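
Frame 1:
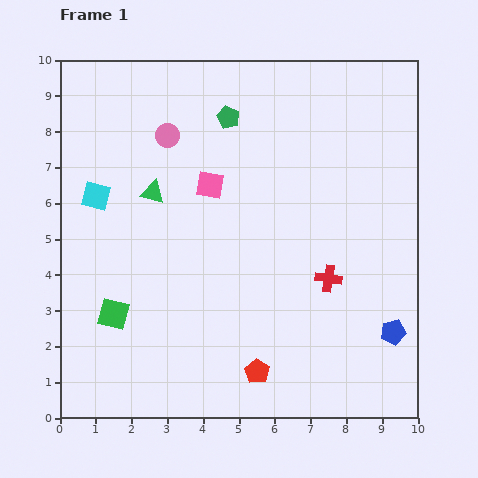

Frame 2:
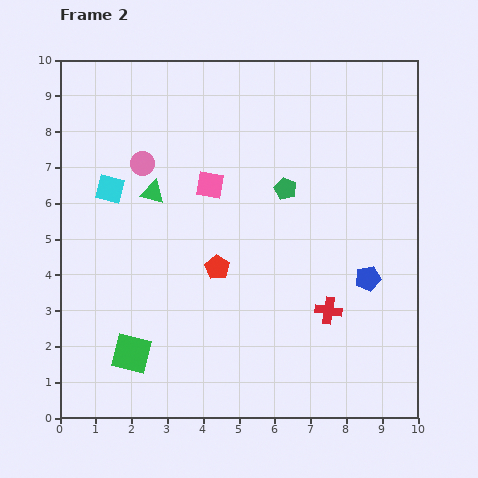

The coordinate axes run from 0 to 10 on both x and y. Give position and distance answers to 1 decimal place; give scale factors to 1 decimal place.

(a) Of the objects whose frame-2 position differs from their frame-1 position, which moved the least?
the cyan square

(moved 0.4)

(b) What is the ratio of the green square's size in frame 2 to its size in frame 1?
1.3×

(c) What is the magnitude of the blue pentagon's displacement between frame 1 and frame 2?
1.7

The blue pentagon moved from (9.3, 2.4) to (8.6, 3.9), a distance of √(0.7² + 1.5²) ≈ 1.7.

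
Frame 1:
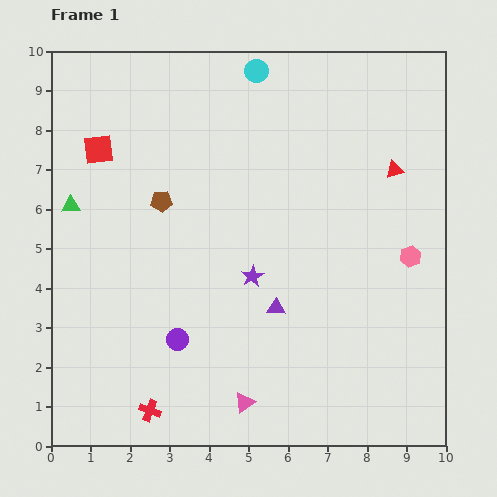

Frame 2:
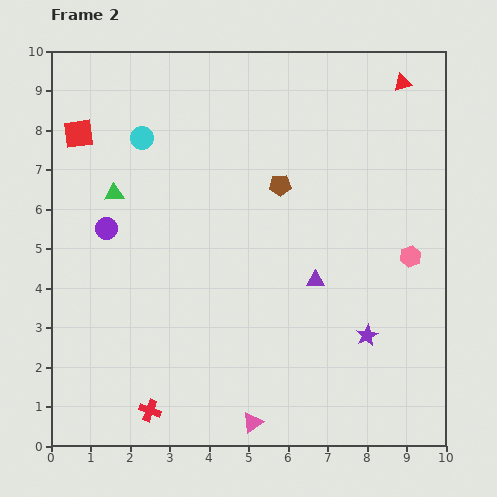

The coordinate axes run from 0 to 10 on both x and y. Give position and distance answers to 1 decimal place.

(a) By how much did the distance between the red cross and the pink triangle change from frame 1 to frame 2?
+0.2

Distance in frame 1: 2.4. Distance in frame 2: 2.6.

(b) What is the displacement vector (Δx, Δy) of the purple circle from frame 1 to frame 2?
(-1.8, 2.8)

The purple circle was at (3.2, 2.7) in frame 1 and (1.4, 5.5) in frame 2.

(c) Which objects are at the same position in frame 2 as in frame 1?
the red cross, the pink hexagon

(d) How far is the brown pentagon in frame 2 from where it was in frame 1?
3.0

The brown pentagon moved from (2.8, 6.2) to (5.8, 6.6), a distance of √(3.0² + 0.4²) ≈ 3.0.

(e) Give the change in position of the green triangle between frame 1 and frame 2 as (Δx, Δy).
(1.1, 0.3)

The green triangle was at (0.5, 6.1) in frame 1 and (1.6, 6.4) in frame 2.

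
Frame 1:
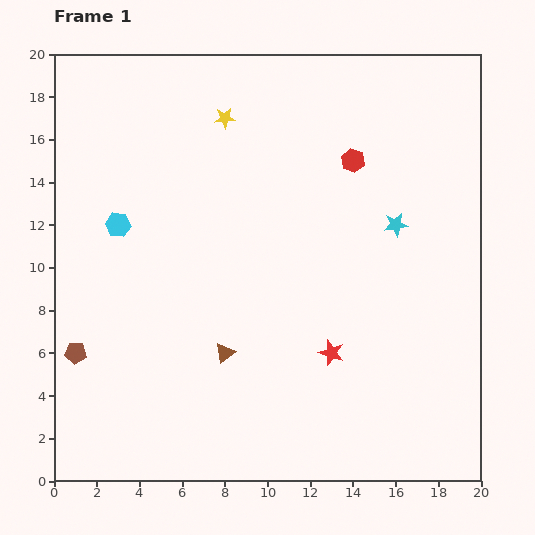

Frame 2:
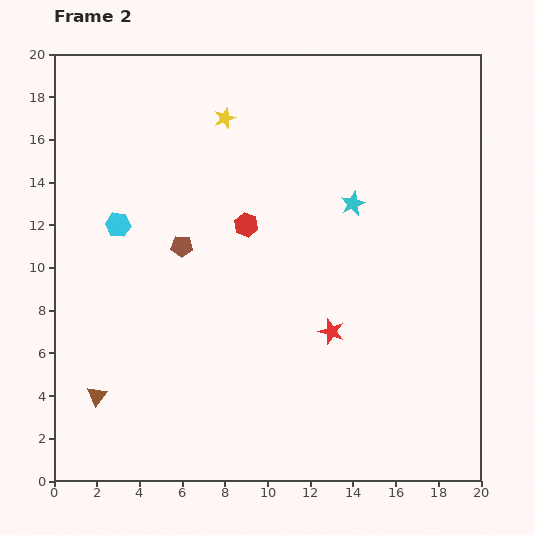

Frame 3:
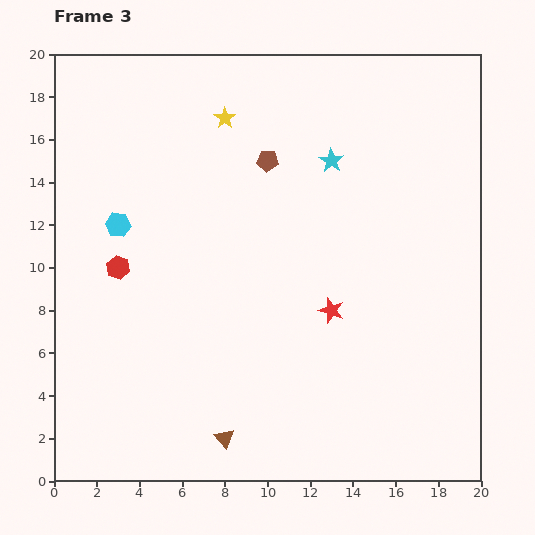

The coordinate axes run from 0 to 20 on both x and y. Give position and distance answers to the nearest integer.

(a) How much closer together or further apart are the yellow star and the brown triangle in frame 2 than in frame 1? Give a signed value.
+3

Distance in frame 1: 11. Distance in frame 2: 14.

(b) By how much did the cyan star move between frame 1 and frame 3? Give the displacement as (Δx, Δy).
(-3, 3)

The cyan star was at (16, 12) in frame 1 and (13, 15) in frame 3.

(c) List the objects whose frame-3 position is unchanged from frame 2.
the yellow star, the cyan hexagon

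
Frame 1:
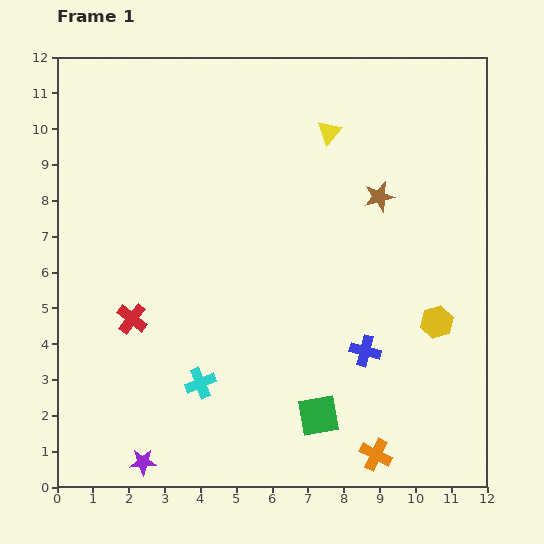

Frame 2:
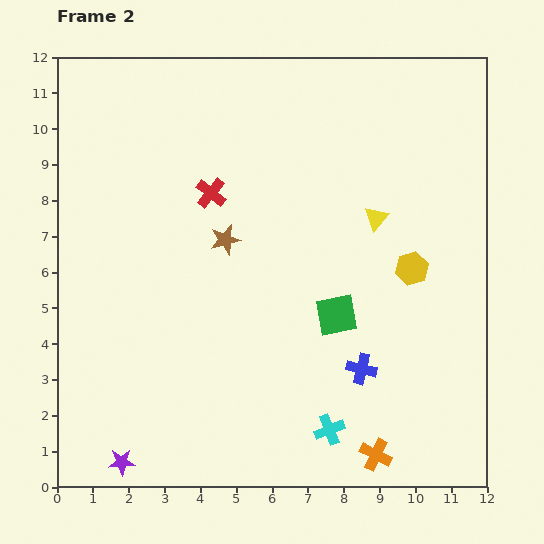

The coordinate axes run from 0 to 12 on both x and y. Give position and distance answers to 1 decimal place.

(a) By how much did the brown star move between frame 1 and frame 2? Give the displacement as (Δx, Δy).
(-4.3, -1.2)

The brown star was at (9.0, 8.1) in frame 1 and (4.7, 6.9) in frame 2.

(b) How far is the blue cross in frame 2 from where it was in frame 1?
0.5

The blue cross moved from (8.6, 3.8) to (8.5, 3.3), a distance of √(0.1² + 0.5²) ≈ 0.5.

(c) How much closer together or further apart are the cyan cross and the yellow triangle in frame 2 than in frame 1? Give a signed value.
-1.9

Distance in frame 1: 7.9. Distance in frame 2: 6.0.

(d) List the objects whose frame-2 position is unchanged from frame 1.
the orange cross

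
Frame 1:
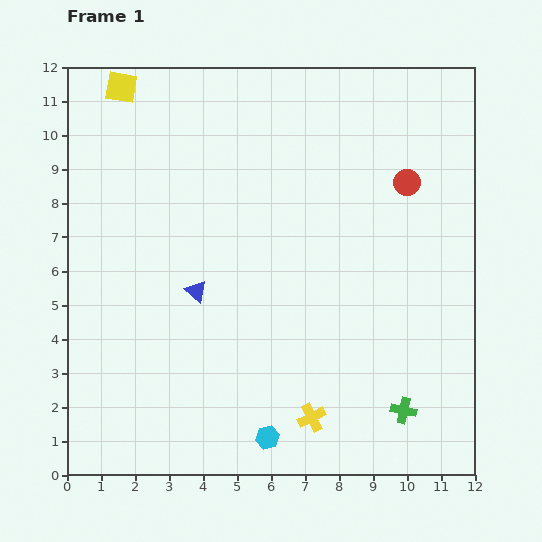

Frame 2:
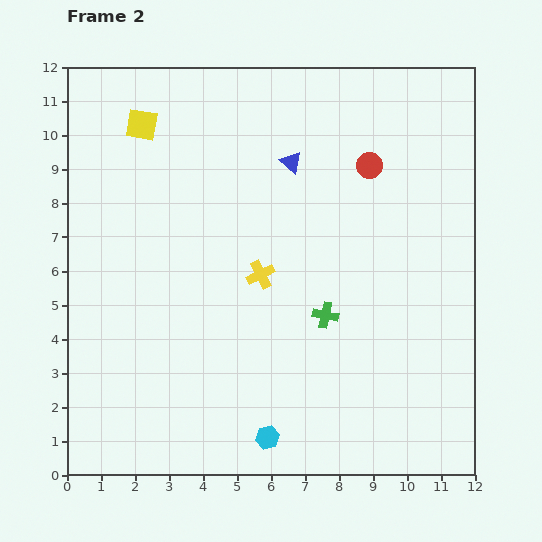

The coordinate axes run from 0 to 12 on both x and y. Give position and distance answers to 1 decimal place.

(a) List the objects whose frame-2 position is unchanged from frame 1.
the cyan hexagon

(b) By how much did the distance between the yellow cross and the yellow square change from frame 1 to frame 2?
-5.6

Distance in frame 1: 11.2. Distance in frame 2: 5.6.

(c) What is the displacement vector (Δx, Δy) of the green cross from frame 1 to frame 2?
(-2.3, 2.8)

The green cross was at (9.9, 1.9) in frame 1 and (7.6, 4.7) in frame 2.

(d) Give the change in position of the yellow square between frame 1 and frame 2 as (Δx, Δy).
(0.6, -1.1)

The yellow square was at (1.6, 11.4) in frame 1 and (2.2, 10.3) in frame 2.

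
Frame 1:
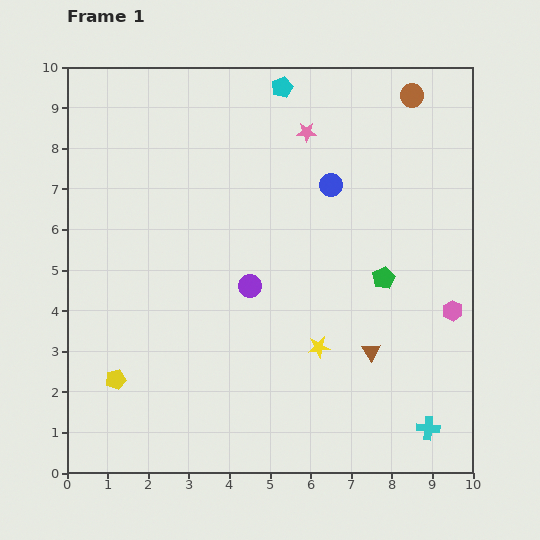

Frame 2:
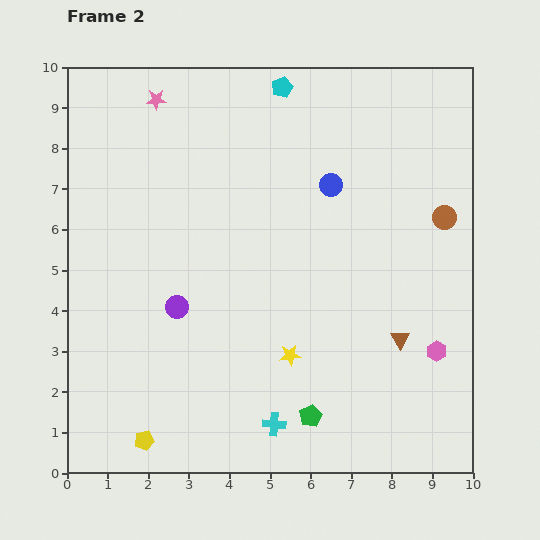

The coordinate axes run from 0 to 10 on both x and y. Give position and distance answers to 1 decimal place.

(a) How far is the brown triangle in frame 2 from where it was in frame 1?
0.8

The brown triangle moved from (7.5, 3.0) to (8.2, 3.3), a distance of √(0.7² + 0.3²) ≈ 0.8.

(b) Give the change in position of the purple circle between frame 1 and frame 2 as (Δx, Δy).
(-1.8, -0.5)

The purple circle was at (4.5, 4.6) in frame 1 and (2.7, 4.1) in frame 2.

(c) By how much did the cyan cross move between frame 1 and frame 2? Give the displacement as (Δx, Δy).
(-3.8, 0.1)

The cyan cross was at (8.9, 1.1) in frame 1 and (5.1, 1.2) in frame 2.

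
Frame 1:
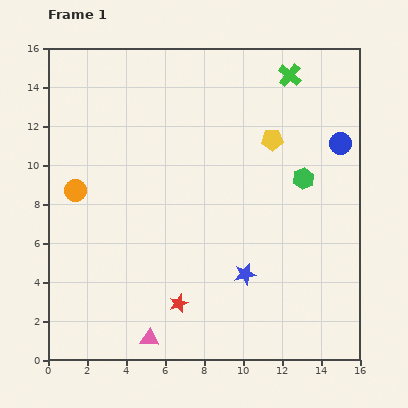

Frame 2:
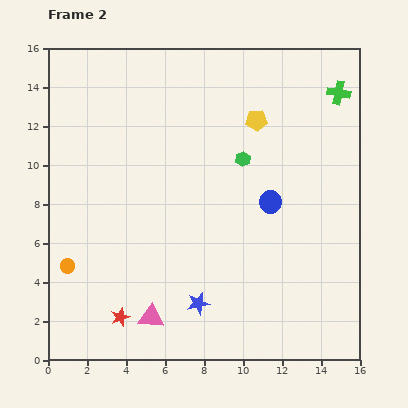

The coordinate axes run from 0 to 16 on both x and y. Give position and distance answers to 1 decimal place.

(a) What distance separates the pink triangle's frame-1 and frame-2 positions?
1.1

The pink triangle moved from (5.2, 1.1) to (5.3, 2.2), a distance of √(0.1² + 1.1²) ≈ 1.1.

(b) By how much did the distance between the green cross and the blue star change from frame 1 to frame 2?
+2.5

Distance in frame 1: 10.5. Distance in frame 2: 13.0.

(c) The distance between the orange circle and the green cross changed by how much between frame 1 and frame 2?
+4.0

Distance in frame 1: 12.5. Distance in frame 2: 16.5.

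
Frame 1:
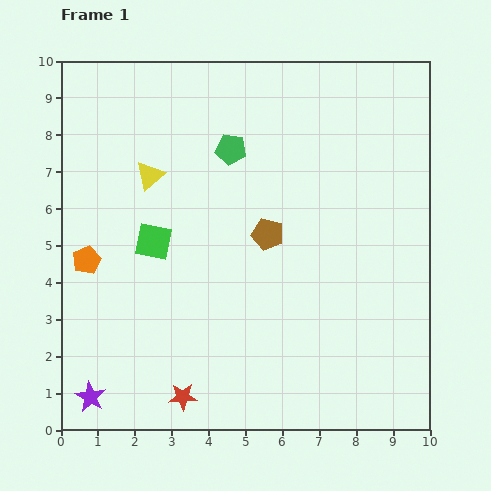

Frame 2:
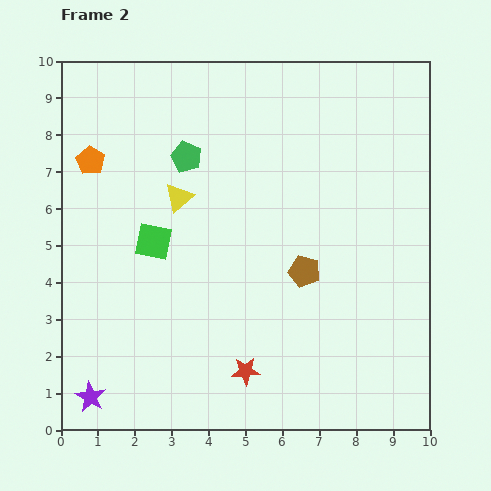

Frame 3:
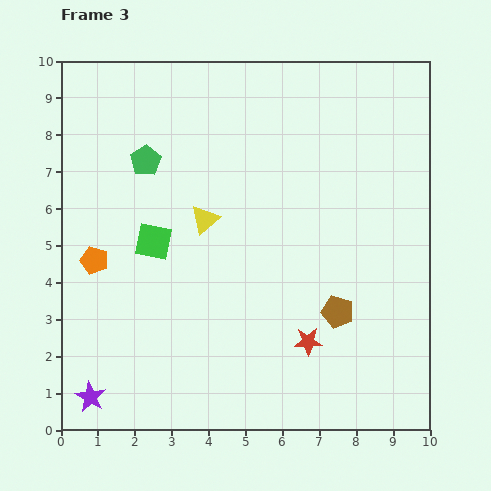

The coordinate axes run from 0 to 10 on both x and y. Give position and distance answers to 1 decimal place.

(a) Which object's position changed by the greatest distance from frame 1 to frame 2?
the orange pentagon

(moved 2.7; next 1.8)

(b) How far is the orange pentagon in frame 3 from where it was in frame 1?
0.2

The orange pentagon moved from (0.7, 4.6) to (0.9, 4.6), a distance of √(0.2² + 0.0²) ≈ 0.2.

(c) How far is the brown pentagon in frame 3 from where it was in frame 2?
1.4

The brown pentagon moved from (6.6, 4.3) to (7.5, 3.2), a distance of √(0.9² + 1.1²) ≈ 1.4.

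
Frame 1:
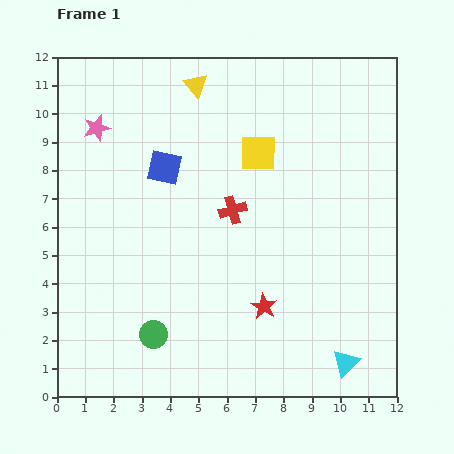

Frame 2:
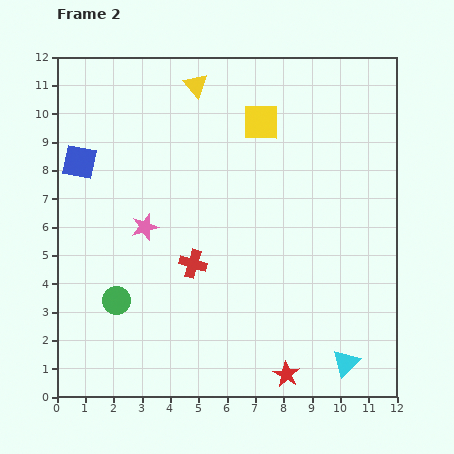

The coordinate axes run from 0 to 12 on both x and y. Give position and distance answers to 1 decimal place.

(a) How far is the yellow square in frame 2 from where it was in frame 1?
1.1

The yellow square moved from (7.1, 8.6) to (7.2, 9.7), a distance of √(0.1² + 1.1²) ≈ 1.1.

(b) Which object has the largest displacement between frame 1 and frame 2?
the pink star

(moved 3.9; next 3.0)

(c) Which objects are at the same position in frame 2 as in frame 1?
the cyan triangle, the yellow triangle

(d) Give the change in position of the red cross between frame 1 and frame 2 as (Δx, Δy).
(-1.4, -1.9)

The red cross was at (6.2, 6.6) in frame 1 and (4.8, 4.7) in frame 2.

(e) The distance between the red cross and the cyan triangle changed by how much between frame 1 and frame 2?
-0.3

Distance in frame 1: 6.7. Distance in frame 2: 6.4.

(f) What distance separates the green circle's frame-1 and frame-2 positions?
1.8

The green circle moved from (3.4, 2.2) to (2.1, 3.4), a distance of √(1.3² + 1.2²) ≈ 1.8.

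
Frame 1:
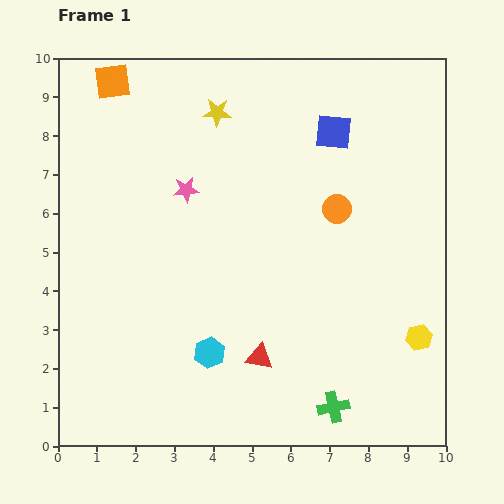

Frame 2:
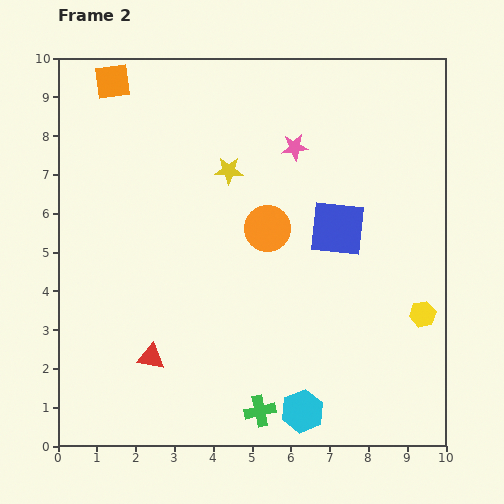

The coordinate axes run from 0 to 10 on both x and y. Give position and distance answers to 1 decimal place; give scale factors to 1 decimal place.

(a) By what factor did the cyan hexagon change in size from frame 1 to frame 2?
1.4×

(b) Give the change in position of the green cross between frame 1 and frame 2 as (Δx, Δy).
(-1.9, -0.1)

The green cross was at (7.1, 1.0) in frame 1 and (5.2, 0.9) in frame 2.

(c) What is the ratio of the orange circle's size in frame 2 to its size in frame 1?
1.6×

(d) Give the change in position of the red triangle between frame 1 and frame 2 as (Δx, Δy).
(-2.8, 0.0)

The red triangle was at (5.2, 2.3) in frame 1 and (2.4, 2.3) in frame 2.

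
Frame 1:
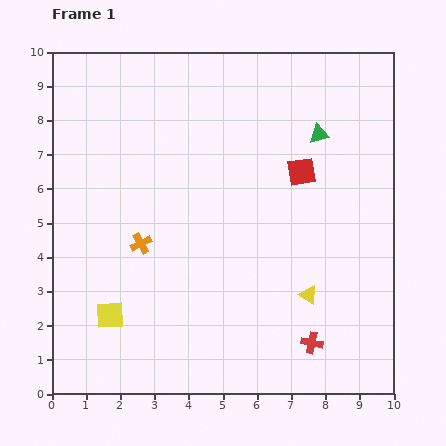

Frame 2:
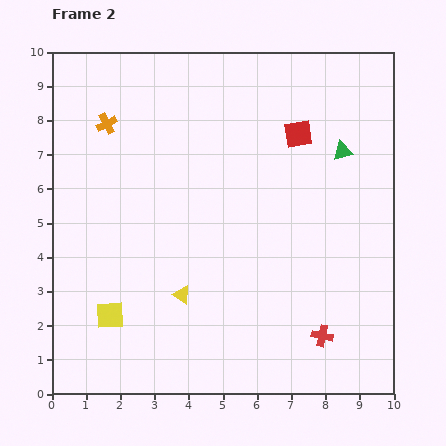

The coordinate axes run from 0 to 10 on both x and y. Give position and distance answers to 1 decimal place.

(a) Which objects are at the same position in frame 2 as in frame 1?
the yellow square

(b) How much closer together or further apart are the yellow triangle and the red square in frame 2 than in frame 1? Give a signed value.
+2.2

Distance in frame 1: 3.6. Distance in frame 2: 5.8.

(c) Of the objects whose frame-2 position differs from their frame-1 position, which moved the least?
the red cross

(moved 0.4)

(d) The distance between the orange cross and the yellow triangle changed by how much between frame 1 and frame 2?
+0.4

Distance in frame 1: 5.1. Distance in frame 2: 5.5.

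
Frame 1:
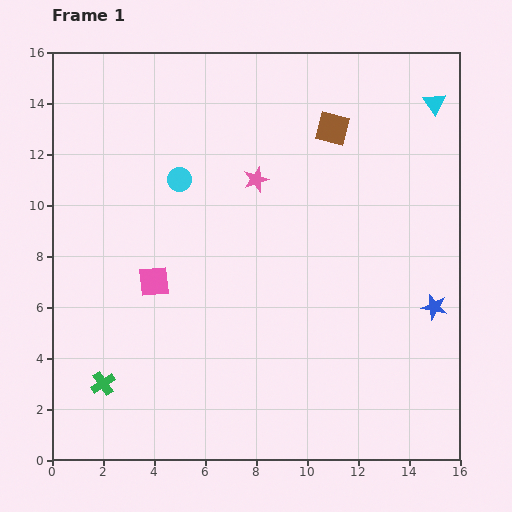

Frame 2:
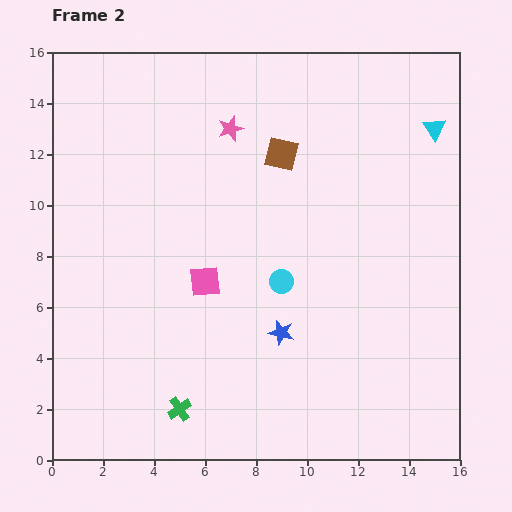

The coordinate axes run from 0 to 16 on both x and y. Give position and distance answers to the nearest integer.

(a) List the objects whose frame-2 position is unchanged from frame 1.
none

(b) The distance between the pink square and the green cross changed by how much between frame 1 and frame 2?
+1

Distance in frame 1: 4. Distance in frame 2: 5.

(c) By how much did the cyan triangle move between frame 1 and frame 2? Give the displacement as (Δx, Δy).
(0, -1)

The cyan triangle was at (15, 14) in frame 1 and (15, 13) in frame 2.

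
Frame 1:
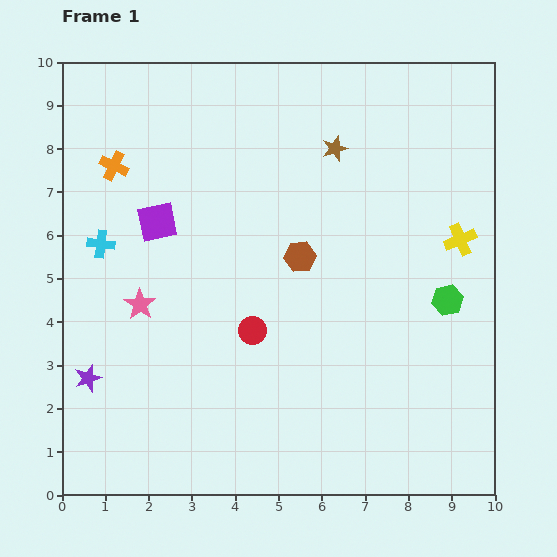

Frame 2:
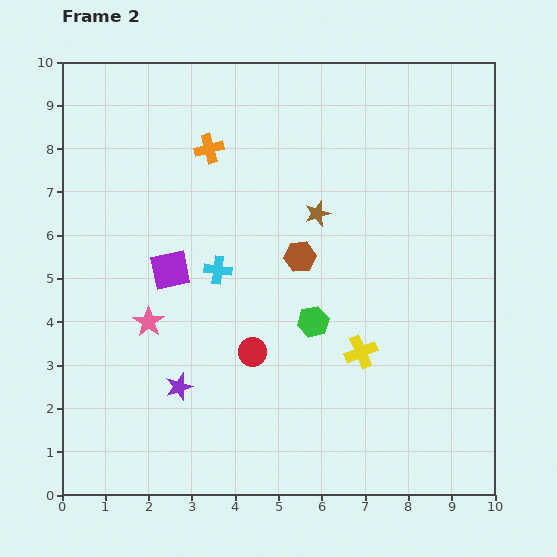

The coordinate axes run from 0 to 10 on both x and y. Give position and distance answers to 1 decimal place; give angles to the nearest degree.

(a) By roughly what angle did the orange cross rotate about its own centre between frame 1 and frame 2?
40° counter-clockwise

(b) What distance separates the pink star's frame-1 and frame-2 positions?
0.4

The pink star moved from (1.8, 4.4) to (2.0, 4.0), a distance of √(0.2² + 0.4²) ≈ 0.4.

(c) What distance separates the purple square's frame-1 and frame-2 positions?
1.1

The purple square moved from (2.2, 6.3) to (2.5, 5.2), a distance of √(0.3² + 1.1²) ≈ 1.1.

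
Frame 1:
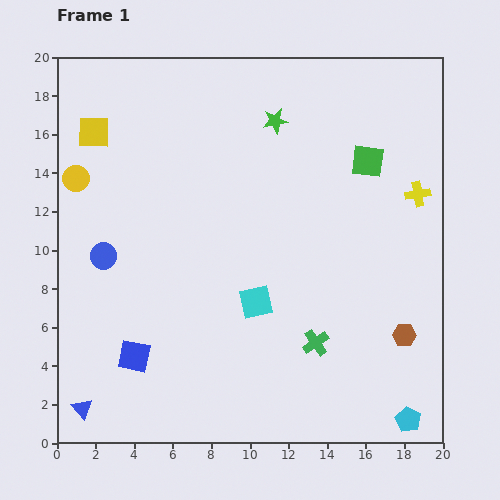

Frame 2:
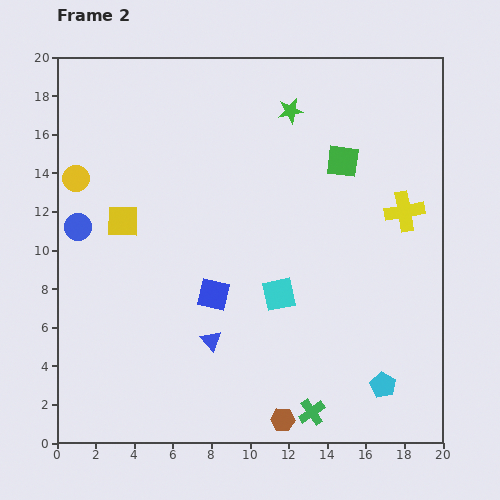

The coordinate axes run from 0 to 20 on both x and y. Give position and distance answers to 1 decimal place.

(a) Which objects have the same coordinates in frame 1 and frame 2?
the yellow circle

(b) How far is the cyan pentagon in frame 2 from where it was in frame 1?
2.2

The cyan pentagon moved from (18.2, 1.2) to (16.9, 3.0), a distance of √(1.3² + 1.8²) ≈ 2.2.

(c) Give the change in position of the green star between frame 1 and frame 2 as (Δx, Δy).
(0.8, 0.5)

The green star was at (11.3, 16.7) in frame 1 and (12.1, 17.2) in frame 2.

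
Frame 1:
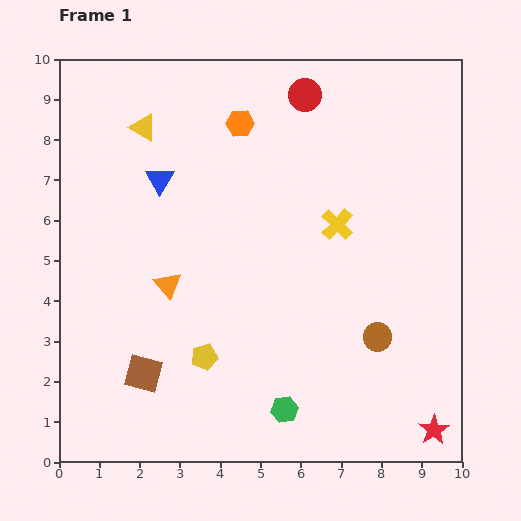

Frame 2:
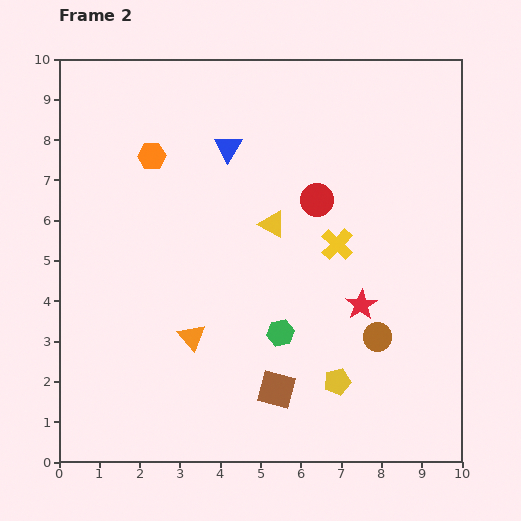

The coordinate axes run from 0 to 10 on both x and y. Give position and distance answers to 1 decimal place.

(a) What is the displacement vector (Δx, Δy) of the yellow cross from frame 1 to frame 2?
(0.0, -0.5)

The yellow cross was at (6.9, 5.9) in frame 1 and (6.9, 5.4) in frame 2.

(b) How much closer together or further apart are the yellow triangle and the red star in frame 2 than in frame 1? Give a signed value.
-7.4

Distance in frame 1: 10.4. Distance in frame 2: 3.0.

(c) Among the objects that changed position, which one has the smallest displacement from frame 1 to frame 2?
the yellow cross

(moved 0.5)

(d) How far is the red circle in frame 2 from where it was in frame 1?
2.6

The red circle moved from (6.1, 9.1) to (6.4, 6.5), a distance of √(0.3² + 2.6²) ≈ 2.6.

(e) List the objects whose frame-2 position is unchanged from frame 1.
the brown circle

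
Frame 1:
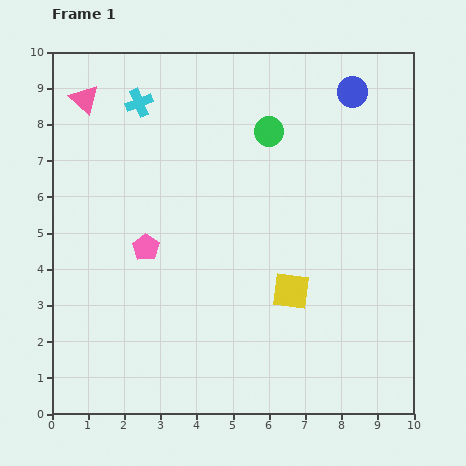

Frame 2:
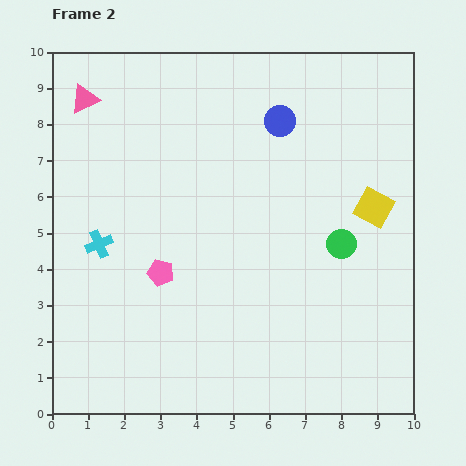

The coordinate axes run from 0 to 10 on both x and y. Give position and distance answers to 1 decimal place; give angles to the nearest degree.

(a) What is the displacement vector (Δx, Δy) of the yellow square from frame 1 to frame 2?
(2.3, 2.3)

The yellow square was at (6.6, 3.4) in frame 1 and (8.9, 5.7) in frame 2.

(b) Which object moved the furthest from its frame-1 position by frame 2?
the cyan cross

(moved 4.1; next 3.7)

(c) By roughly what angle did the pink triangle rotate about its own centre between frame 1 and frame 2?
53° clockwise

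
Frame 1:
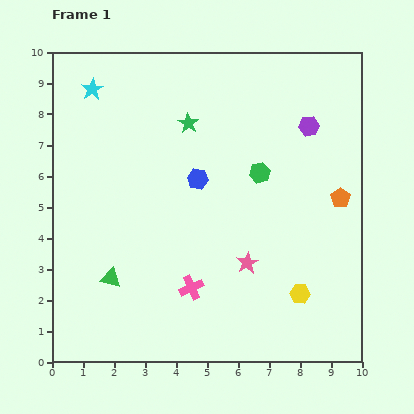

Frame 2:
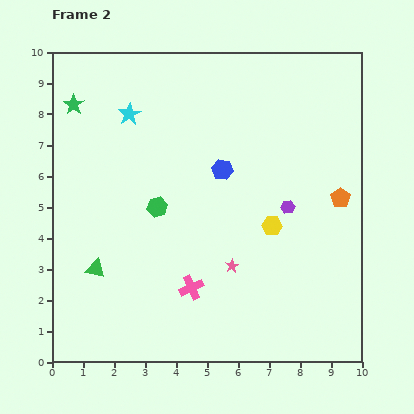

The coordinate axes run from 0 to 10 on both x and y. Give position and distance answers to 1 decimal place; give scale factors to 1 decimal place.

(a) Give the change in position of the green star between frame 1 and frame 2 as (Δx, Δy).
(-3.7, 0.6)

The green star was at (4.4, 7.7) in frame 1 and (0.7, 8.3) in frame 2.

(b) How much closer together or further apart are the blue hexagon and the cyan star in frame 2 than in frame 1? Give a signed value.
-1.0

Distance in frame 1: 4.5. Distance in frame 2: 3.5.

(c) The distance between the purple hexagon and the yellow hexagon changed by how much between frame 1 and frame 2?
-4.6

Distance in frame 1: 5.4. Distance in frame 2: 0.8.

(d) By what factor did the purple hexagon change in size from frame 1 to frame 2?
0.7×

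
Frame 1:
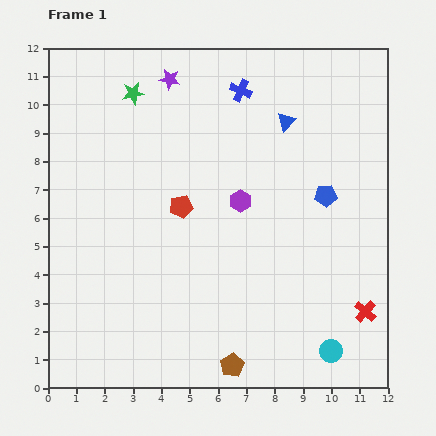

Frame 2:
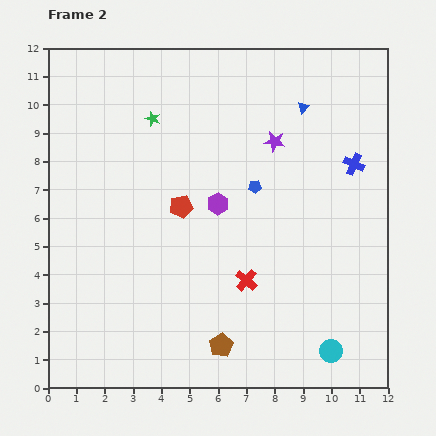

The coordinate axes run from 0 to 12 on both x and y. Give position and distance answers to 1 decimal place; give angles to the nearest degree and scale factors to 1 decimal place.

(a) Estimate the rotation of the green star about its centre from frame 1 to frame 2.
29° clockwise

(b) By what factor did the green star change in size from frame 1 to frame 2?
0.7×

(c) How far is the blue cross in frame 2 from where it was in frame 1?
4.8

The blue cross moved from (6.8, 10.5) to (10.8, 7.9), a distance of √(4.0² + 2.6²) ≈ 4.8.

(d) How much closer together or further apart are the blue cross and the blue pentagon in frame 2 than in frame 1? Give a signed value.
-1.2

Distance in frame 1: 4.8. Distance in frame 2: 3.6.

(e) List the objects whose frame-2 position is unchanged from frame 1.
the cyan circle, the red pentagon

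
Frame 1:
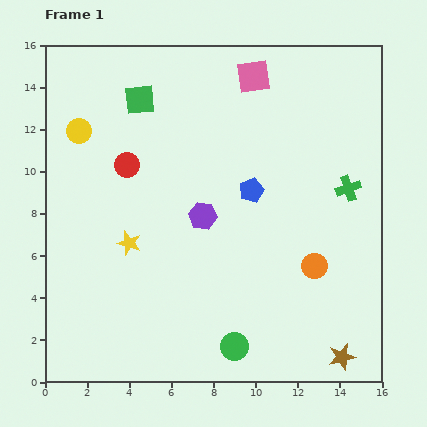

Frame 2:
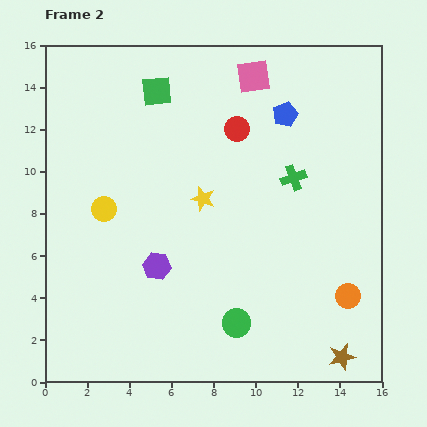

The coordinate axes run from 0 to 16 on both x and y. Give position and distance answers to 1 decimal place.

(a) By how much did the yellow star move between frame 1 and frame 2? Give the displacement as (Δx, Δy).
(3.5, 2.1)

The yellow star was at (4.0, 6.6) in frame 1 and (7.5, 8.7) in frame 2.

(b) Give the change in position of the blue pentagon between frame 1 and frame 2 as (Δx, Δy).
(1.6, 3.6)

The blue pentagon was at (9.8, 9.1) in frame 1 and (11.4, 12.7) in frame 2.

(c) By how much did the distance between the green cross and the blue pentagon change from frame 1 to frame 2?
-1.6

Distance in frame 1: 4.6. Distance in frame 2: 3.0.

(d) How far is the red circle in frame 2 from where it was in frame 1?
5.5

The red circle moved from (3.9, 10.3) to (9.1, 12.0), a distance of √(5.2² + 1.7²) ≈ 5.5.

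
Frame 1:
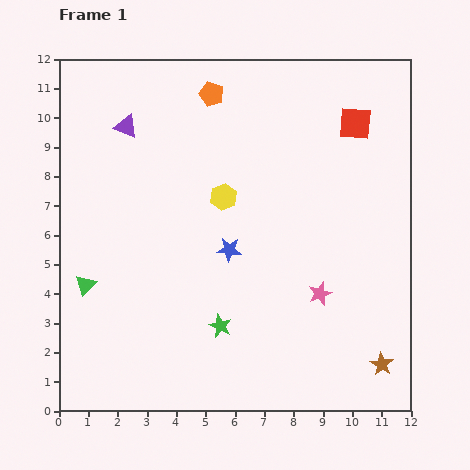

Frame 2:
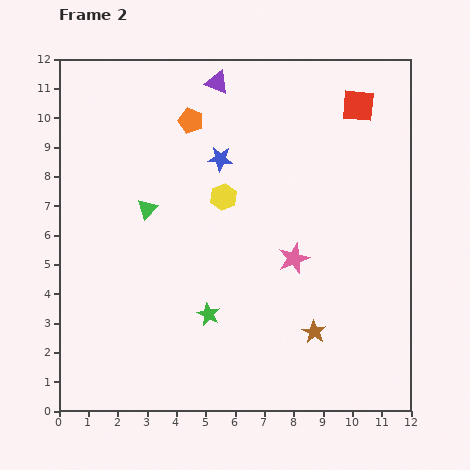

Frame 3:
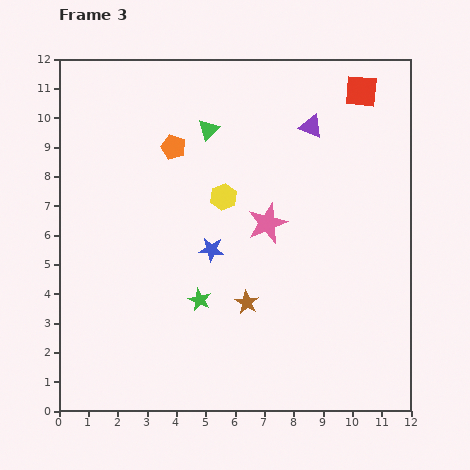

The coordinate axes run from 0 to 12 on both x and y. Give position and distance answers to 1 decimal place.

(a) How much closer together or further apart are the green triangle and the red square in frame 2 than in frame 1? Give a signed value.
-2.7

Distance in frame 1: 10.7. Distance in frame 2: 8.0.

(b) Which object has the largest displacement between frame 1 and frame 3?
the green triangle

(moved 6.8; next 6.3)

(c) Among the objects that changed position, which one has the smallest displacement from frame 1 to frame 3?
the blue star

(moved 0.6)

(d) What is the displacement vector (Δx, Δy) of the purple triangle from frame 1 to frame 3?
(6.3, 0.0)

The purple triangle was at (2.3, 9.7) in frame 1 and (8.6, 9.7) in frame 3.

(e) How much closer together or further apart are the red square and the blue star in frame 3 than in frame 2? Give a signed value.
+2.4

Distance in frame 2: 5.0. Distance in frame 3: 7.4.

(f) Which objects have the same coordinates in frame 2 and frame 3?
the yellow hexagon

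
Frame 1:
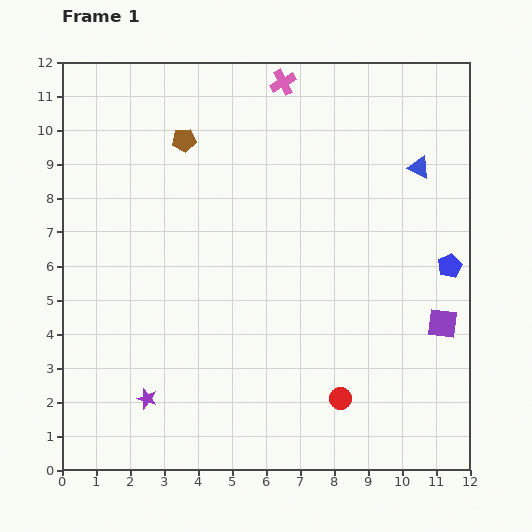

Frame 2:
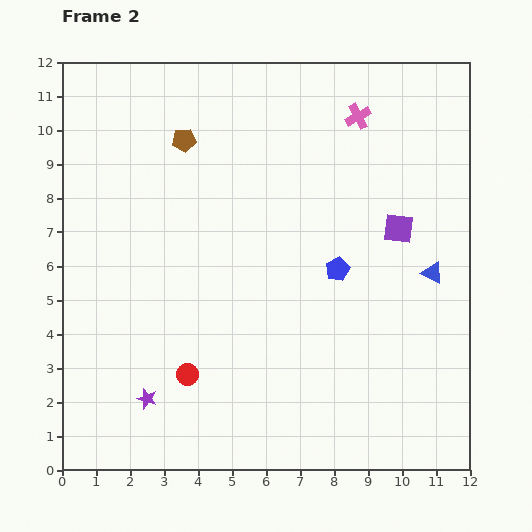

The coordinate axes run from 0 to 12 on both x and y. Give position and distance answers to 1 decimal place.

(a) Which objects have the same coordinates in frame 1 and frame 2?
the purple star, the brown pentagon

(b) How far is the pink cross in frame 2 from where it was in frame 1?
2.4

The pink cross moved from (6.5, 11.4) to (8.7, 10.4), a distance of √(2.2² + 1.0²) ≈ 2.4.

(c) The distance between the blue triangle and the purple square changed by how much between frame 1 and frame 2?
-3.1

Distance in frame 1: 4.7. Distance in frame 2: 1.6.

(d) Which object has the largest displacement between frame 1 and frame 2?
the red circle

(moved 4.6; next 3.3)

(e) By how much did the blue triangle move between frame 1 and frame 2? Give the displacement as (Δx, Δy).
(0.4, -3.1)

The blue triangle was at (10.5, 8.9) in frame 1 and (10.9, 5.8) in frame 2.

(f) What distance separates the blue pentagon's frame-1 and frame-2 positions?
3.3

The blue pentagon moved from (11.4, 6.0) to (8.1, 5.9), a distance of √(3.3² + 0.1²) ≈ 3.3.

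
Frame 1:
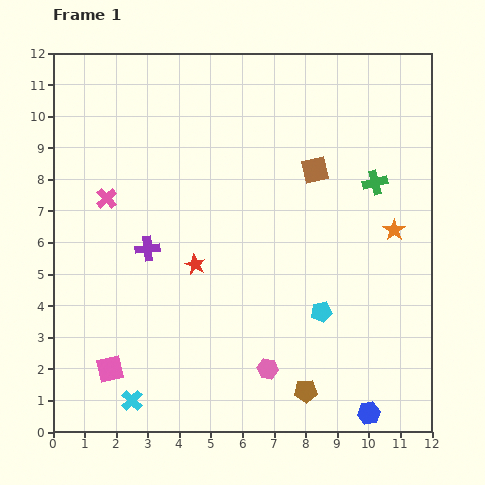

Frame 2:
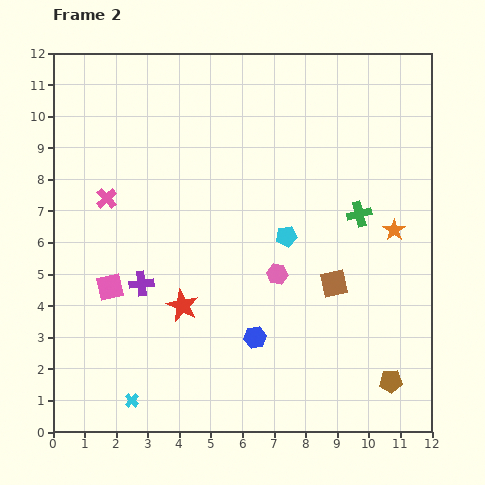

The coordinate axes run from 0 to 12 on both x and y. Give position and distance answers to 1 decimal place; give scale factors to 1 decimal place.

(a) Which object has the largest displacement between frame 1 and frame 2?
the blue hexagon

(moved 4.3; next 3.6)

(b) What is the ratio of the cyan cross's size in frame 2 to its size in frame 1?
0.7×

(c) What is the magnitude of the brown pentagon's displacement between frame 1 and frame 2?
2.7

The brown pentagon moved from (8.0, 1.3) to (10.7, 1.6), a distance of √(2.7² + 0.3²) ≈ 2.7.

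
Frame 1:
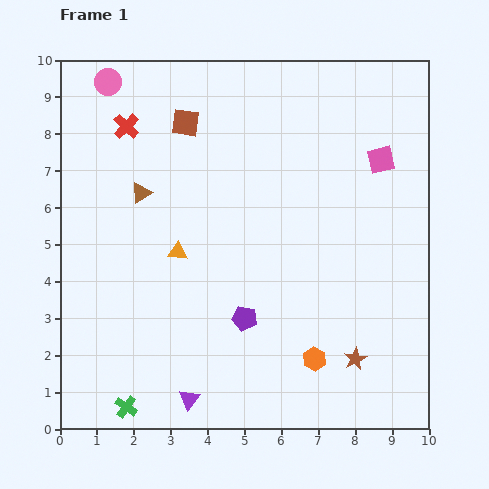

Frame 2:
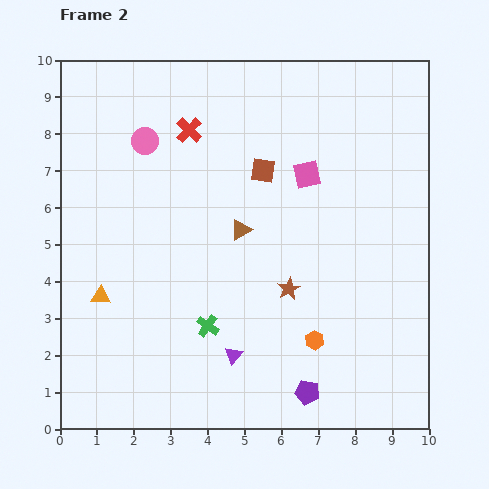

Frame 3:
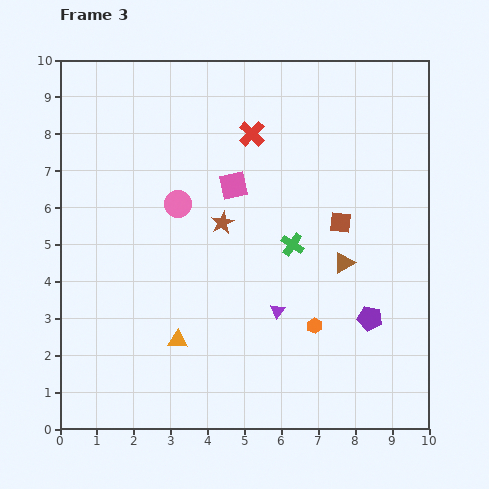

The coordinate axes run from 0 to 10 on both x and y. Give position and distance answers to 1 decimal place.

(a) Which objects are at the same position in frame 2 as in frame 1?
none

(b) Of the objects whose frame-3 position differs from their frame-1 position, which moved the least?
the orange hexagon

(moved 0.9)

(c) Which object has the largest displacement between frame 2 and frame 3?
the green cross

(moved 3.2; next 2.9)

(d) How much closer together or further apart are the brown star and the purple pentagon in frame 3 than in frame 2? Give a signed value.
+2.0

Distance in frame 2: 2.8. Distance in frame 3: 4.8.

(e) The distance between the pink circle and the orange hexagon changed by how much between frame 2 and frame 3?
-2.1

Distance in frame 2: 7.1. Distance in frame 3: 5.0.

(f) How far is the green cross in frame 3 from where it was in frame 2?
3.2

The green cross moved from (4.0, 2.8) to (6.3, 5.0), a distance of √(2.3² + 2.2²) ≈ 3.2.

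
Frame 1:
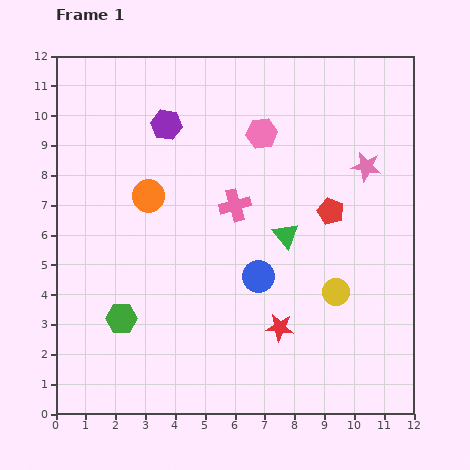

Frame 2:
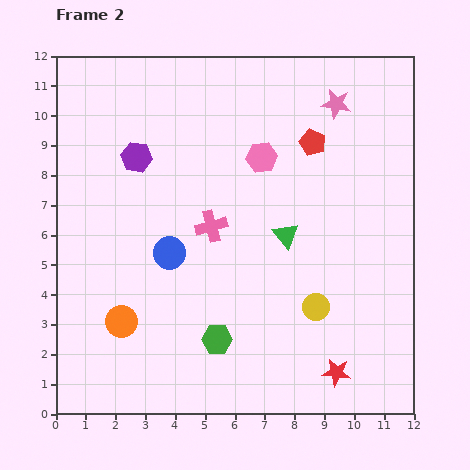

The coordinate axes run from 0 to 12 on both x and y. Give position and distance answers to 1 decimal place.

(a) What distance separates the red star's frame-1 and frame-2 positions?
2.4

The red star moved from (7.5, 2.9) to (9.4, 1.4), a distance of √(1.9² + 1.5²) ≈ 2.4.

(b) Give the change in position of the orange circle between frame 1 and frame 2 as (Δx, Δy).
(-0.9, -4.2)

The orange circle was at (3.1, 7.3) in frame 1 and (2.2, 3.1) in frame 2.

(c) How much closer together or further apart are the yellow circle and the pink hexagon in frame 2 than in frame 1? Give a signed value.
-0.6

Distance in frame 1: 5.9. Distance in frame 2: 5.3.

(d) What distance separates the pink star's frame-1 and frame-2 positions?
2.3

The pink star moved from (10.4, 8.3) to (9.4, 10.4), a distance of √(1.0² + 2.1²) ≈ 2.3.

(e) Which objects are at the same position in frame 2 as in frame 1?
the green triangle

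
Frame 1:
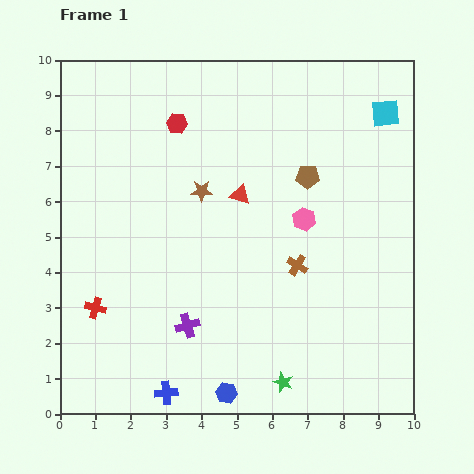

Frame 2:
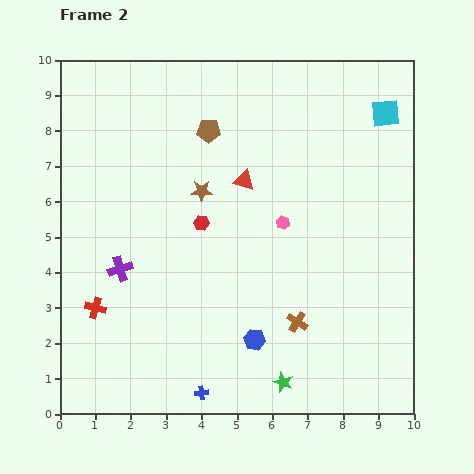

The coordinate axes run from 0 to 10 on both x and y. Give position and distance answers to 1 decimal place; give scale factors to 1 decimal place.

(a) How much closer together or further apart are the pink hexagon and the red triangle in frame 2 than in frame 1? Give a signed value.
-0.3

Distance in frame 1: 1.9. Distance in frame 2: 1.6.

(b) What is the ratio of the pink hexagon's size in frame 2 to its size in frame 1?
0.6×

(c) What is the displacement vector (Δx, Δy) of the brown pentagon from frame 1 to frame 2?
(-2.8, 1.3)

The brown pentagon was at (7.0, 6.7) in frame 1 and (4.2, 8.0) in frame 2.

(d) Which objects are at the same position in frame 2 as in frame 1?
the green star, the brown star, the cyan square, the red cross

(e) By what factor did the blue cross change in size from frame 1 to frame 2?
0.6×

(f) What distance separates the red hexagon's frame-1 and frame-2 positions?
2.9

The red hexagon moved from (3.3, 8.2) to (4.0, 5.4), a distance of √(0.7² + 2.8²) ≈ 2.9.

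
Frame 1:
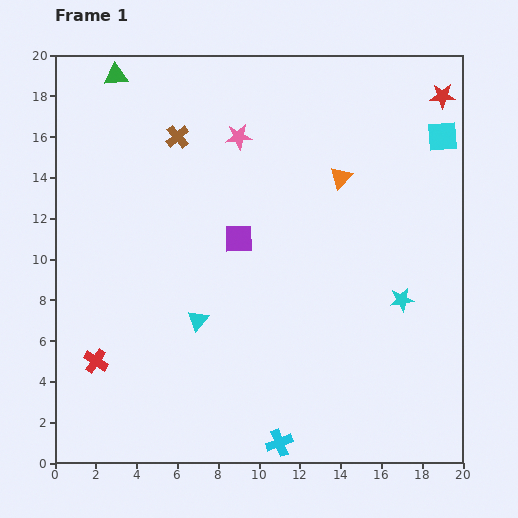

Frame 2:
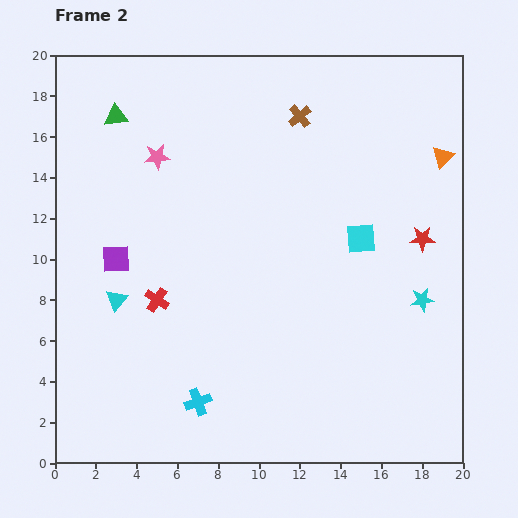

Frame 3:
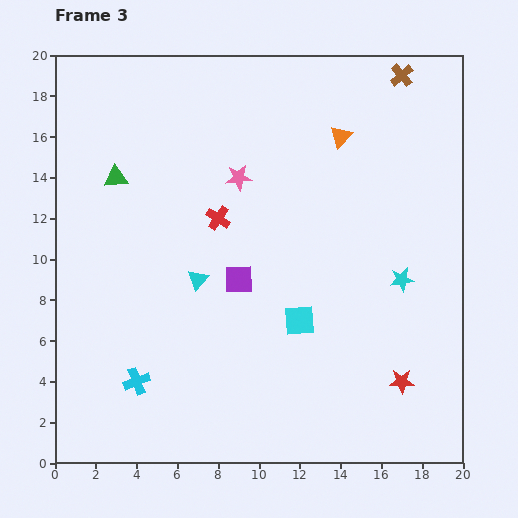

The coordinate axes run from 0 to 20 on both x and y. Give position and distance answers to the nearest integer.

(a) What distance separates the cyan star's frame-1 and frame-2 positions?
1

The cyan star moved from (17, 8) to (18, 8), a distance of √(1² + 0²) ≈ 1.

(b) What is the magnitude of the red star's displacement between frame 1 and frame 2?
7

The red star moved from (19, 18) to (18, 11), a distance of √(1² + 7²) ≈ 7.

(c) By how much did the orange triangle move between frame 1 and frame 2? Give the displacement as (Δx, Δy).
(5, 1)

The orange triangle was at (14, 14) in frame 1 and (19, 15) in frame 2.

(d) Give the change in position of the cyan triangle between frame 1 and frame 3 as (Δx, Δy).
(0, 2)

The cyan triangle was at (7, 7) in frame 1 and (7, 9) in frame 3.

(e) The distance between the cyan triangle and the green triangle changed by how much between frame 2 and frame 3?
-3

Distance in frame 2: 9. Distance in frame 3: 6.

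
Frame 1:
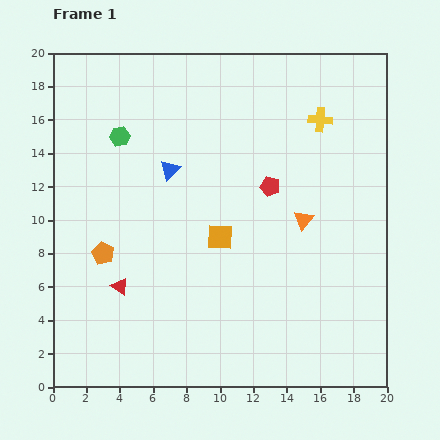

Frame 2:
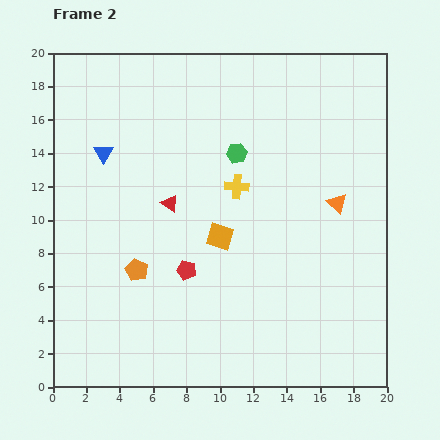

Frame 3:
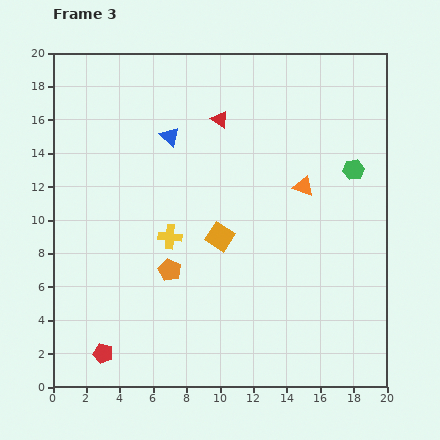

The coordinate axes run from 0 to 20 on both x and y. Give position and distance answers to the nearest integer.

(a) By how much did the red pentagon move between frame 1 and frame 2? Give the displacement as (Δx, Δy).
(-5, -5)

The red pentagon was at (13, 12) in frame 1 and (8, 7) in frame 2.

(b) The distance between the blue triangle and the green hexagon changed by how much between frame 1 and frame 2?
+4

Distance in frame 1: 4. Distance in frame 2: 8.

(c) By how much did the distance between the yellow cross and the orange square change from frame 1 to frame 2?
-6

Distance in frame 1: 9. Distance in frame 2: 3.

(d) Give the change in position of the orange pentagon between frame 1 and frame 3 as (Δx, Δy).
(4, -1)

The orange pentagon was at (3, 8) in frame 1 and (7, 7) in frame 3.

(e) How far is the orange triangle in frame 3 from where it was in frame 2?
2

The orange triangle moved from (17, 11) to (15, 12), a distance of √(2² + 1²) ≈ 2.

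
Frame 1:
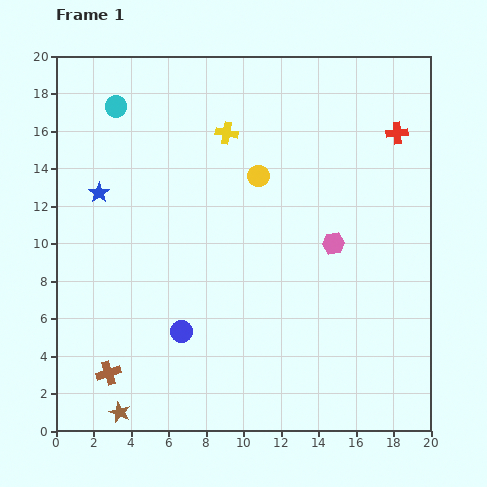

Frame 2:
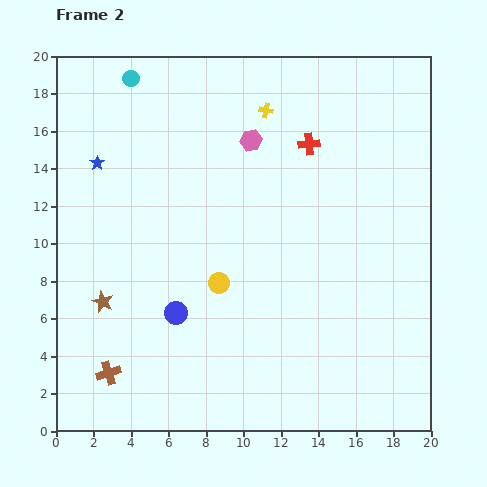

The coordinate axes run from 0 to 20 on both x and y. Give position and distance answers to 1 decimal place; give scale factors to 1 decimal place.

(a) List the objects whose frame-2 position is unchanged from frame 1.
the brown cross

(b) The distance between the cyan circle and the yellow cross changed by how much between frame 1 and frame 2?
+1.3

Distance in frame 1: 6.1. Distance in frame 2: 7.4.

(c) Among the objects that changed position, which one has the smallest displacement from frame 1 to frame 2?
the blue circle

(moved 1.0)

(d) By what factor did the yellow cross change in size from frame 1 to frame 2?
0.7×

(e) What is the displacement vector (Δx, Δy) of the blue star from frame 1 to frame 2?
(-0.1, 1.6)

The blue star was at (2.3, 12.7) in frame 1 and (2.2, 14.3) in frame 2.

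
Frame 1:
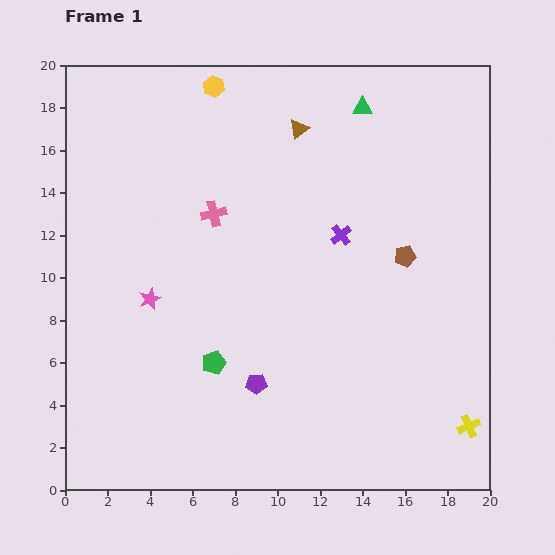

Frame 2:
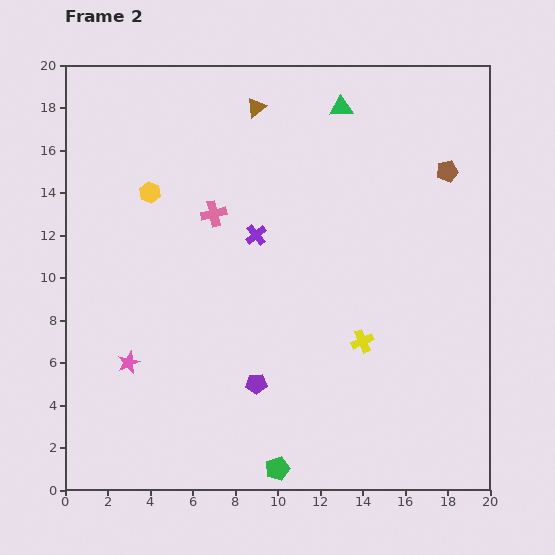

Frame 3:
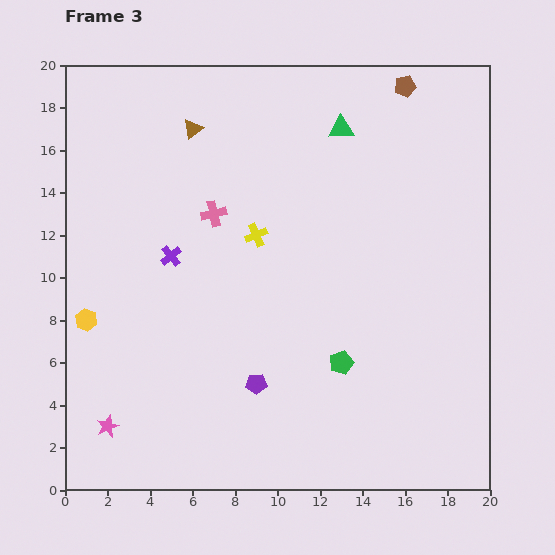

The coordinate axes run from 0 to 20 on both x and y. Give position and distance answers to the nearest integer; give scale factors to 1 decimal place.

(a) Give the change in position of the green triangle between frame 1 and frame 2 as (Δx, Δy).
(-1, 0)

The green triangle was at (14, 18) in frame 1 and (13, 18) in frame 2.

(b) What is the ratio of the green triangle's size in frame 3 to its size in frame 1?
1.3×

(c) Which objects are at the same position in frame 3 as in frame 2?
the purple pentagon, the pink cross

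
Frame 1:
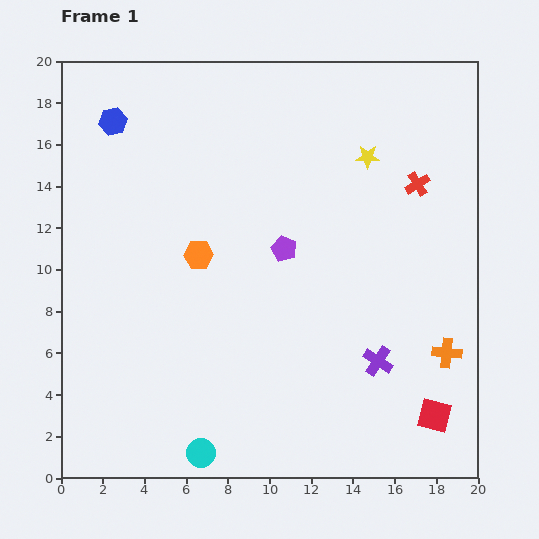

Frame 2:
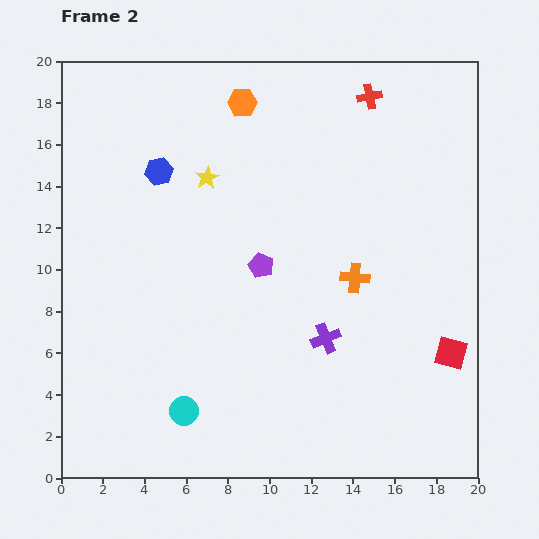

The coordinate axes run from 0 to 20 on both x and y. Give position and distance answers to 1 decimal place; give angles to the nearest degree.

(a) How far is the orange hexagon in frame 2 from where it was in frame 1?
7.6

The orange hexagon moved from (6.6, 10.7) to (8.7, 18.0), a distance of √(2.1² + 7.3²) ≈ 7.6.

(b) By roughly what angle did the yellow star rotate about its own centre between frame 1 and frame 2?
30° counter-clockwise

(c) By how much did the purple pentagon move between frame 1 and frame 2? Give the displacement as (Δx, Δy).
(-1.1, -0.8)

The purple pentagon was at (10.7, 11.0) in frame 1 and (9.6, 10.2) in frame 2.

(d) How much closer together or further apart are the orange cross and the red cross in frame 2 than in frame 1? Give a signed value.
+0.5

Distance in frame 1: 8.2. Distance in frame 2: 8.7.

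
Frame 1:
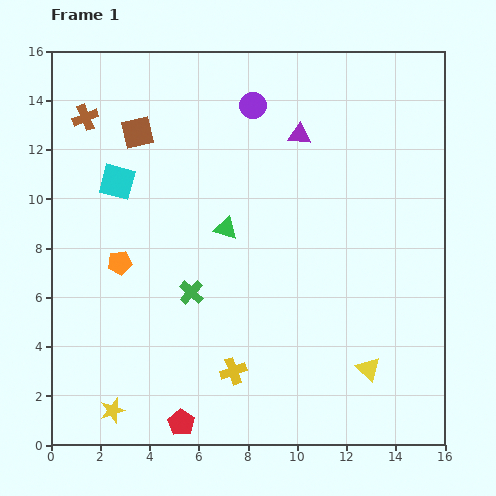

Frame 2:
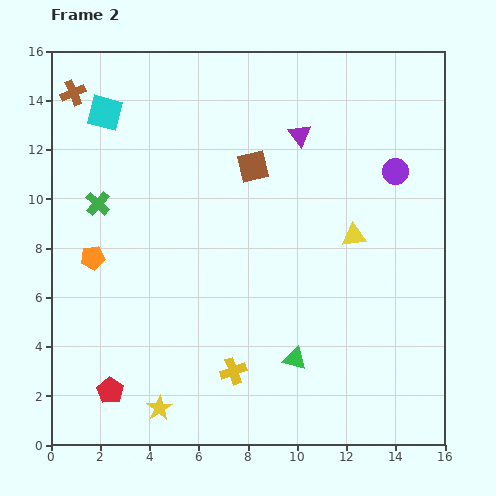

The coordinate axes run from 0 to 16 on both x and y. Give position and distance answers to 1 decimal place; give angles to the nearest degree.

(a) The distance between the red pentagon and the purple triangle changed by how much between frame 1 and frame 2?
+0.3

Distance in frame 1: 12.6. Distance in frame 2: 12.9.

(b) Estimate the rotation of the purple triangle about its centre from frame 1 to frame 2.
48° clockwise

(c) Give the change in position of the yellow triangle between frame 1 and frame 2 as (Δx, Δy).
(-0.6, 5.4)

The yellow triangle was at (12.9, 3.1) in frame 1 and (12.3, 8.5) in frame 2.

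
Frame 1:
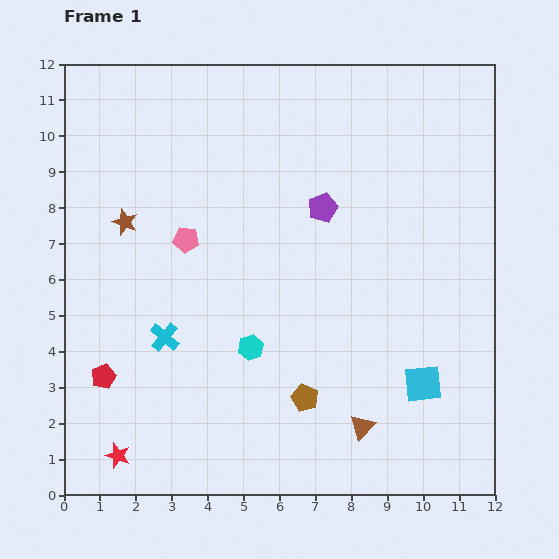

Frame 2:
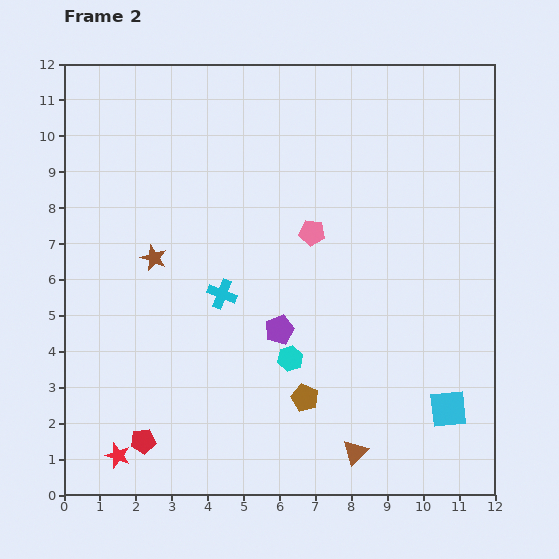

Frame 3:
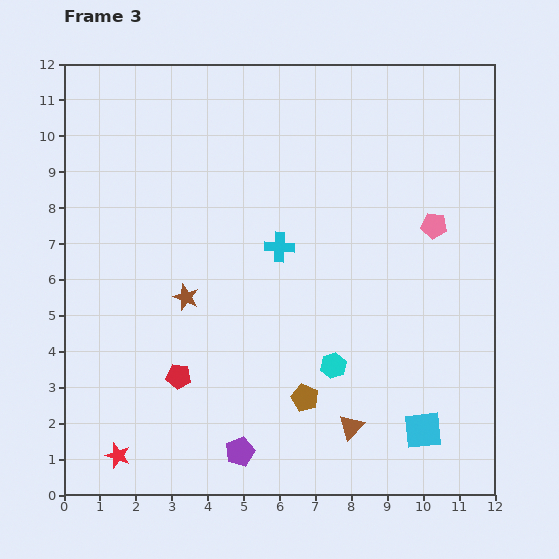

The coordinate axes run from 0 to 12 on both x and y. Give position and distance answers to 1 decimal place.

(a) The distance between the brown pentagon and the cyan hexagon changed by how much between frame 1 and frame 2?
-0.9

Distance in frame 1: 2.1. Distance in frame 2: 1.2.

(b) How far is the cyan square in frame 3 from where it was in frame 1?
1.3

The cyan square moved from (10.0, 3.1) to (10.0, 1.8), a distance of √(0.0² + 1.3²) ≈ 1.3.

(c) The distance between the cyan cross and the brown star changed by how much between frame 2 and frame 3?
+0.9

Distance in frame 2: 2.1. Distance in frame 3: 3.0.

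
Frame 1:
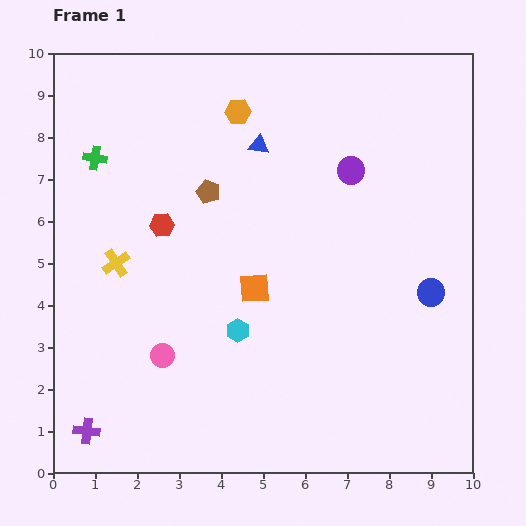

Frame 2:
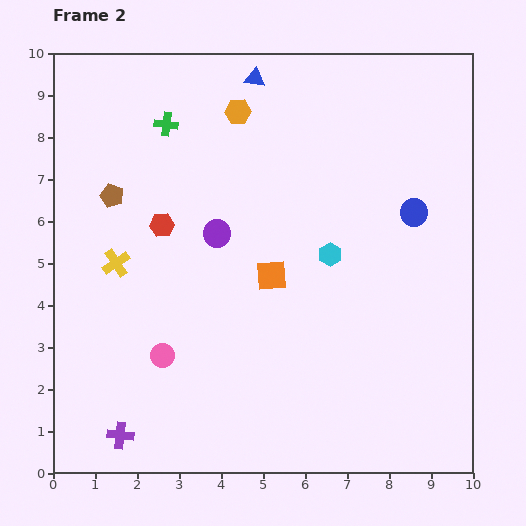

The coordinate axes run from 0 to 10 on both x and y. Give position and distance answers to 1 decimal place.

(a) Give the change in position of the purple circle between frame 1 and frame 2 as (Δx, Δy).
(-3.2, -1.5)

The purple circle was at (7.1, 7.2) in frame 1 and (3.9, 5.7) in frame 2.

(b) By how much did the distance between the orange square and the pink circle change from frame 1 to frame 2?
+0.5

Distance in frame 1: 2.7. Distance in frame 2: 3.2.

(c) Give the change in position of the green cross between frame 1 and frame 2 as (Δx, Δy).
(1.7, 0.8)

The green cross was at (1.0, 7.5) in frame 1 and (2.7, 8.3) in frame 2.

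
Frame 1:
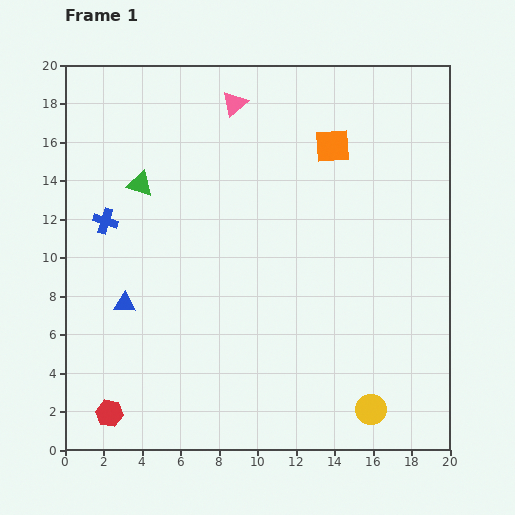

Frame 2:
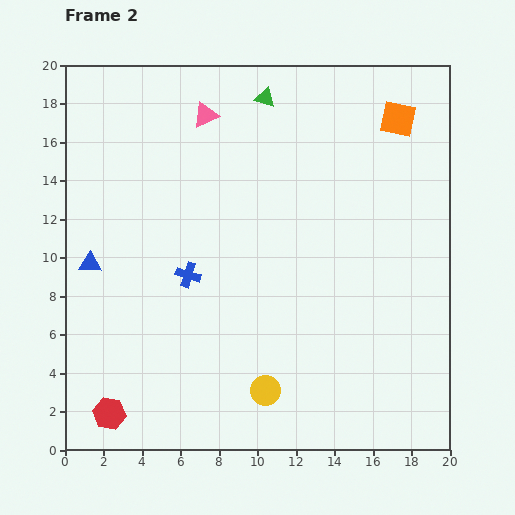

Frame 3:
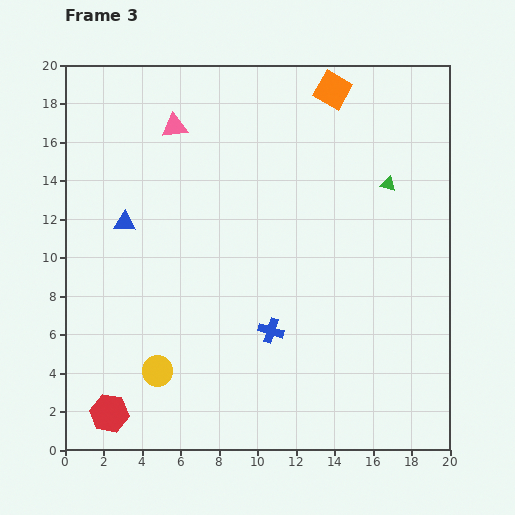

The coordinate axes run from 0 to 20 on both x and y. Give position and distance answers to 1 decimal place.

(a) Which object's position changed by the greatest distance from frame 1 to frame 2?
the green triangle

(moved 7.9; next 5.6)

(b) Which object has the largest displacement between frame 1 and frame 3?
the green triangle

(moved 12.9; next 11.3)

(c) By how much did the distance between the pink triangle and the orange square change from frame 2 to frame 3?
-1.6

Distance in frame 2: 10.0. Distance in frame 3: 8.4.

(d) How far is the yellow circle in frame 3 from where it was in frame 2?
5.7

The yellow circle moved from (10.4, 3.1) to (4.8, 4.1), a distance of √(5.6² + 1.0²) ≈ 5.7.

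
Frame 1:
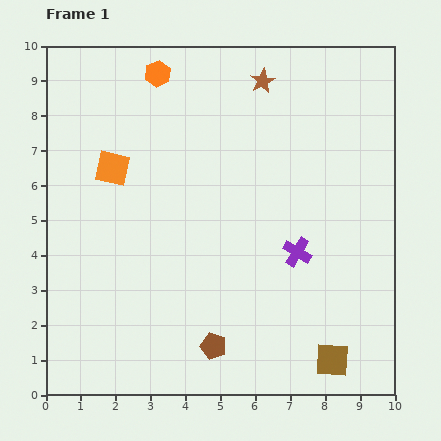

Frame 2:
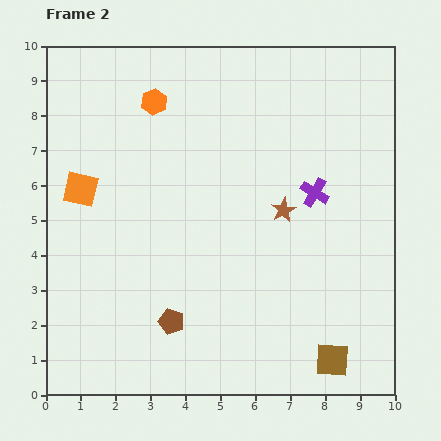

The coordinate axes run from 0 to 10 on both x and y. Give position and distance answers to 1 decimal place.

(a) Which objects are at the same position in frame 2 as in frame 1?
the brown square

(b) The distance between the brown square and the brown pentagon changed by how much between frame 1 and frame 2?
+1.3

Distance in frame 1: 3.4. Distance in frame 2: 4.7.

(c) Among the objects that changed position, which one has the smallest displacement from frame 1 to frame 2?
the orange hexagon

(moved 0.8)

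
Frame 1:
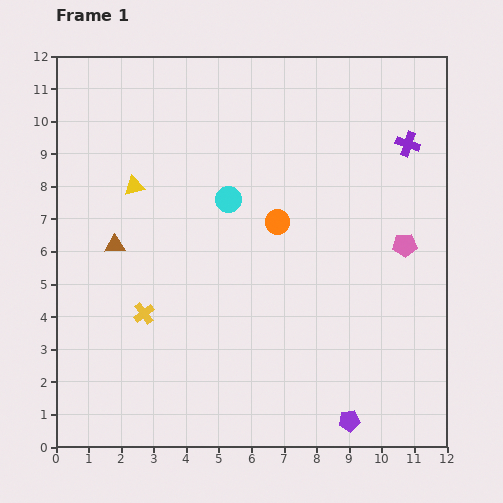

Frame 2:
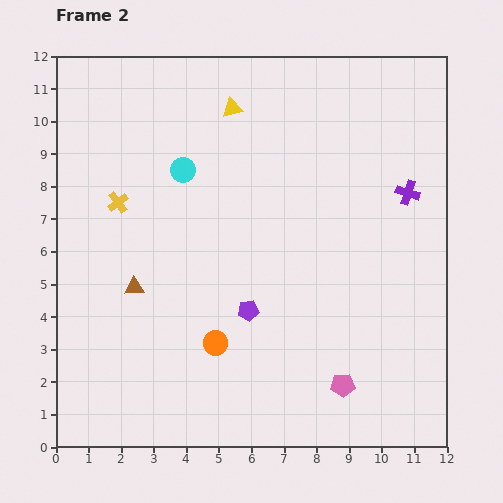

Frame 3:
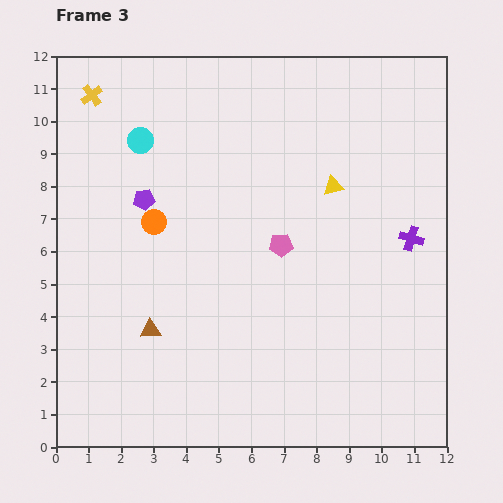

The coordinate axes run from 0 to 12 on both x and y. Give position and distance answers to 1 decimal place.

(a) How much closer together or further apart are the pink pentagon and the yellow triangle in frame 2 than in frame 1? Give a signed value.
+0.7

Distance in frame 1: 8.5. Distance in frame 2: 9.2.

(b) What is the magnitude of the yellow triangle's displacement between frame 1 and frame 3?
6.1

The yellow triangle moved from (2.4, 8.0) to (8.5, 8.0), a distance of √(6.1² + 0.0²) ≈ 6.1.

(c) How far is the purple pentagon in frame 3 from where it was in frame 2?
4.7

The purple pentagon moved from (5.9, 4.2) to (2.7, 7.6), a distance of √(3.2² + 3.4²) ≈ 4.7.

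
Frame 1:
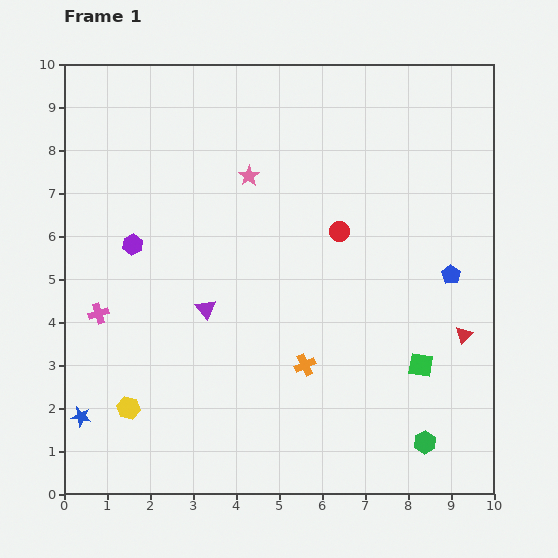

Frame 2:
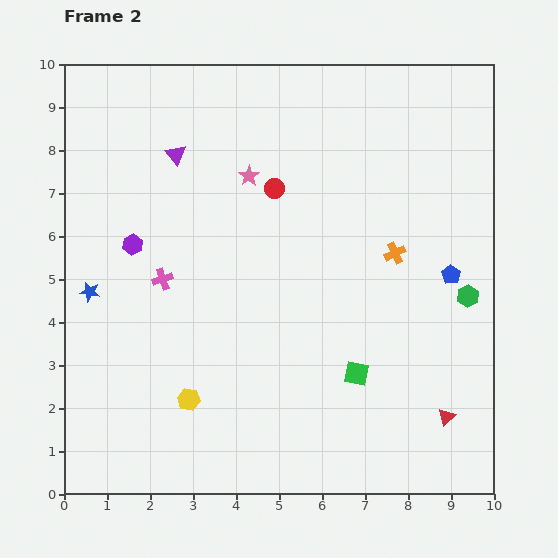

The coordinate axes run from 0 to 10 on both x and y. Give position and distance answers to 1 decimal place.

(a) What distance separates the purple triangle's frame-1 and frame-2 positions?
3.7

The purple triangle moved from (3.3, 4.3) to (2.6, 7.9), a distance of √(0.7² + 3.6²) ≈ 3.7.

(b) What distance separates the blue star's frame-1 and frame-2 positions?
2.9

The blue star moved from (0.4, 1.8) to (0.6, 4.7), a distance of √(0.2² + 2.9²) ≈ 2.9.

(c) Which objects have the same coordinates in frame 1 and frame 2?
the pink star, the blue pentagon, the purple hexagon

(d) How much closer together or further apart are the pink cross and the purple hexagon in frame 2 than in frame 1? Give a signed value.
-0.7

Distance in frame 1: 1.8. Distance in frame 2: 1.1.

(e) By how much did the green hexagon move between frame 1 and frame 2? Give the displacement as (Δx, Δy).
(1.0, 3.4)

The green hexagon was at (8.4, 1.2) in frame 1 and (9.4, 4.6) in frame 2.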